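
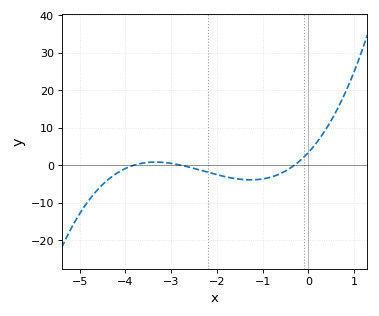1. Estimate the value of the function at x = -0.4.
-0.857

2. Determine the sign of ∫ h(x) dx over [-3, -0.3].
negative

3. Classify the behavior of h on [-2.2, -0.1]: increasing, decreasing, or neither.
neither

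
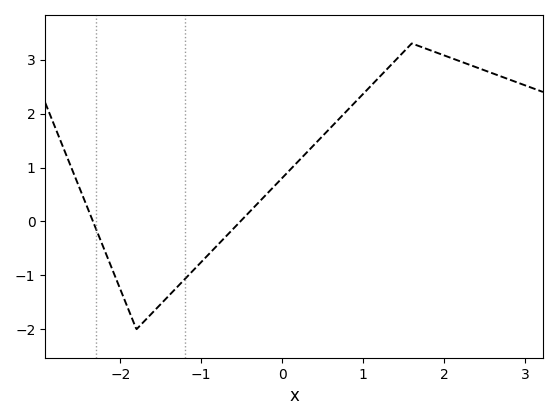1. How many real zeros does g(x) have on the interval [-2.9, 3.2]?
2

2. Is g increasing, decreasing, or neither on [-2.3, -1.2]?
neither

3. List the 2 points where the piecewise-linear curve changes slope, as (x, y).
(-1.8, -2); (1.6, 3.3)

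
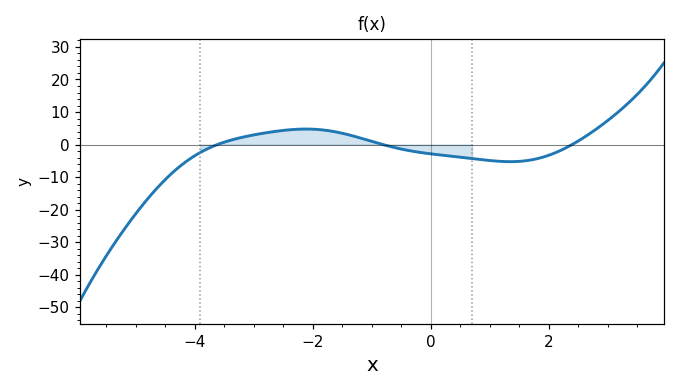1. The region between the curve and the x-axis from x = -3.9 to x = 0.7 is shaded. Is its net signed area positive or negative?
positive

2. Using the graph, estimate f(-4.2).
-6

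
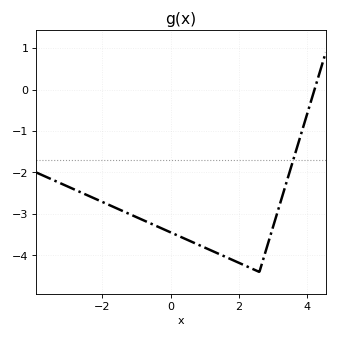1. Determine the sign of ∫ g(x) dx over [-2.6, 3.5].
negative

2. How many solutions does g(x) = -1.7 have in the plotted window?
1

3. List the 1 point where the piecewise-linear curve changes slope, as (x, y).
(2.6, -4.4)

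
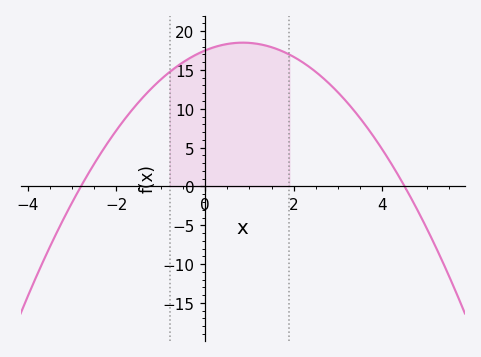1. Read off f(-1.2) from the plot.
12.7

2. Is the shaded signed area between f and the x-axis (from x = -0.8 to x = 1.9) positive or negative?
positive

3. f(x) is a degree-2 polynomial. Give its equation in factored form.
y = -1.39(x + 2.8)(x - 4.5)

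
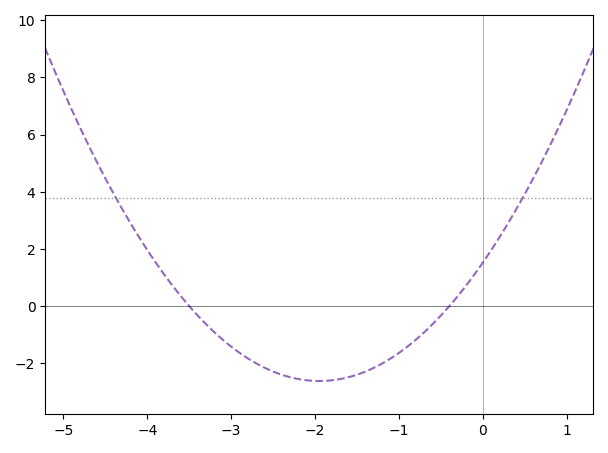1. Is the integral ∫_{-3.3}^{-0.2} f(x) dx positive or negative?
negative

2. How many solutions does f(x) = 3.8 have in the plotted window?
2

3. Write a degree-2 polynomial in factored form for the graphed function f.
y = 1.09(x + 3.5)(x + 0.4)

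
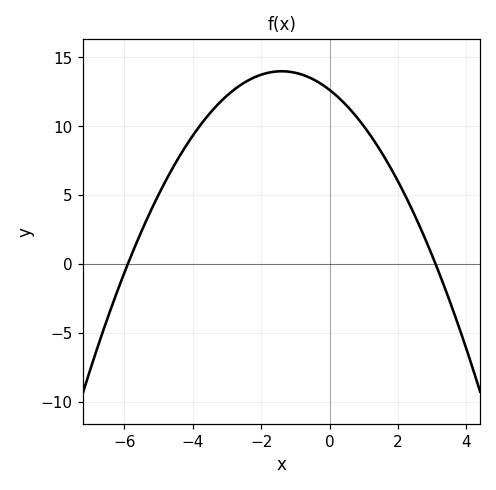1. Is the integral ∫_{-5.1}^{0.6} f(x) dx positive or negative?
positive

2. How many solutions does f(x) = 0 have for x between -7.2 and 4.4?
2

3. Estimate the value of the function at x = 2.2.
5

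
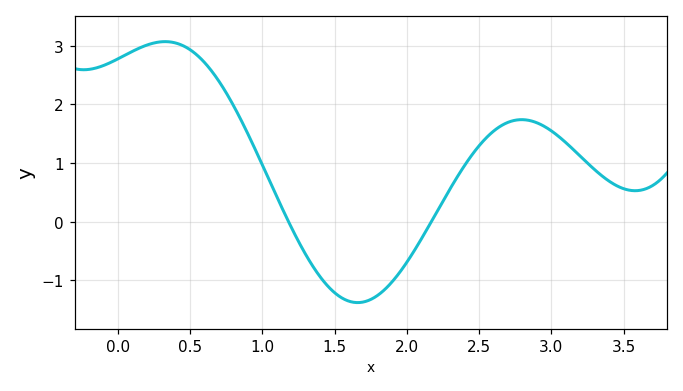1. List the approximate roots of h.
1.2, 2.2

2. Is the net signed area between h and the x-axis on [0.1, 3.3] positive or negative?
positive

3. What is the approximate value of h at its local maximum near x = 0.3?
3.1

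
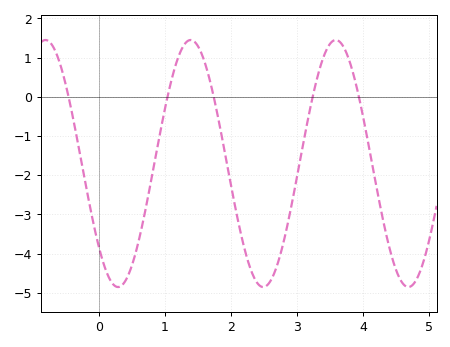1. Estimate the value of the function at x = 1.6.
0.91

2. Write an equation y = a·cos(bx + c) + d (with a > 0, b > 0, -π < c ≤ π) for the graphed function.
y = 3.15cos(2.86x + 2.3) - 1.7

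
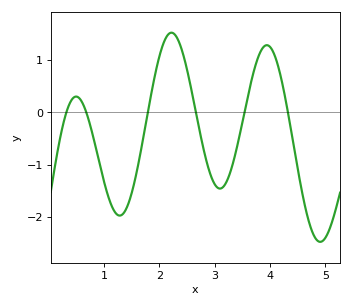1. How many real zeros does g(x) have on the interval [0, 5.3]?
6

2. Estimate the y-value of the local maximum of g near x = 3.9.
1.3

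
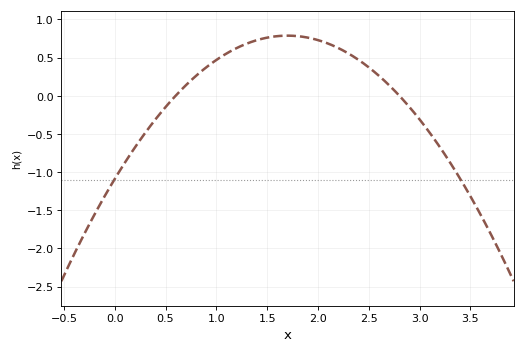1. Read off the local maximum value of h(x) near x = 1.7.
0.786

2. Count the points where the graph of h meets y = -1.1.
2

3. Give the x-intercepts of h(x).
0.6, 2.8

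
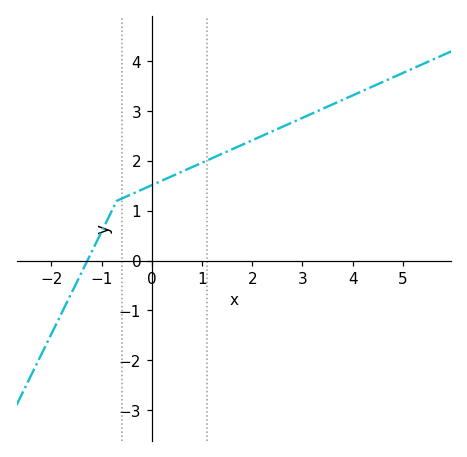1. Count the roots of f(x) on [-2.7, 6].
1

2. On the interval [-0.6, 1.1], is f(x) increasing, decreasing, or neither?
increasing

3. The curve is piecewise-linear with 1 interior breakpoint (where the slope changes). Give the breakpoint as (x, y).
(-0.7, 1.2)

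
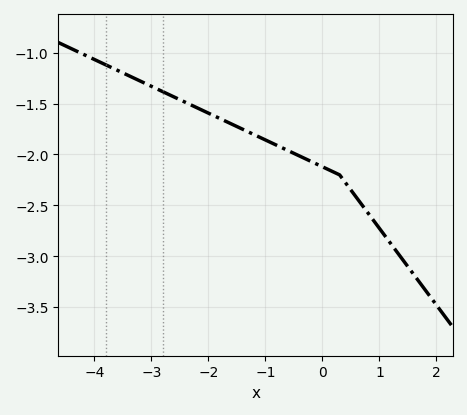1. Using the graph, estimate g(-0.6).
-1.95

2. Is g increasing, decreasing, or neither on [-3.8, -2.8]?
decreasing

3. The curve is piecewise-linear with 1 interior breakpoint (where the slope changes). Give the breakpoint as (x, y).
(0.3, -2.2)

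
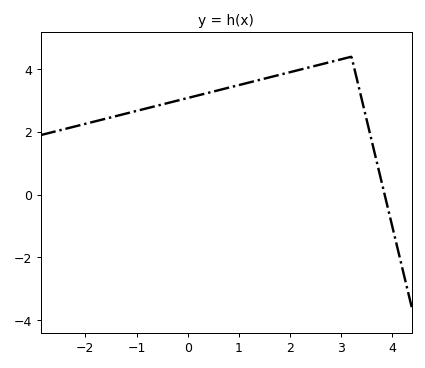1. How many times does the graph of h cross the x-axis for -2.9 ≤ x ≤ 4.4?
1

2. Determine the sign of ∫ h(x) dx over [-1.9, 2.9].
positive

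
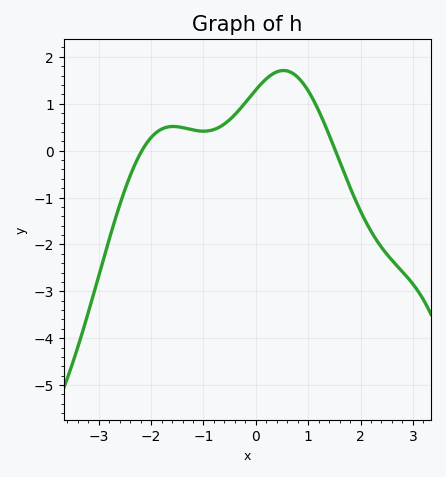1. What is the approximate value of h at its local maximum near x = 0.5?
1.7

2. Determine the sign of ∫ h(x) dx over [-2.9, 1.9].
positive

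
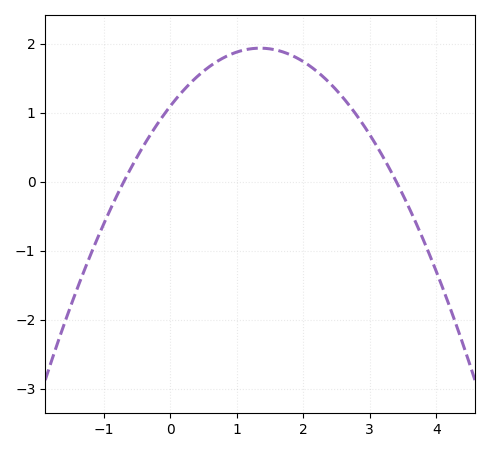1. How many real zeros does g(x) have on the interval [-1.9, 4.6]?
2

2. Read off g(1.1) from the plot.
1.9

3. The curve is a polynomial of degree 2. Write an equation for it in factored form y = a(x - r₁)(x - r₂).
y = -0.46(x + 0.7)(x - 3.4)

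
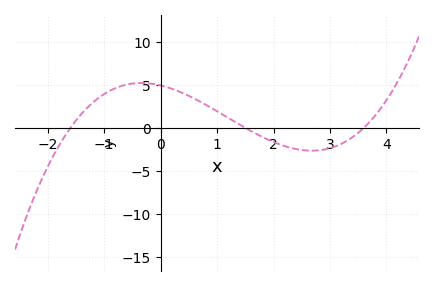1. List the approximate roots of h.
-1.6, 1.5, 3.6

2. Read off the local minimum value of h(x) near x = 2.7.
-2.65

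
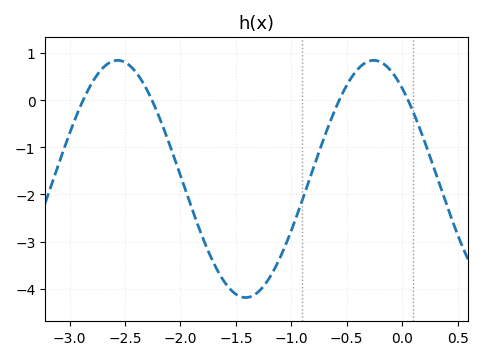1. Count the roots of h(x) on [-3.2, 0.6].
4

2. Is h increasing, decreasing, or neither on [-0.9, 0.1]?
neither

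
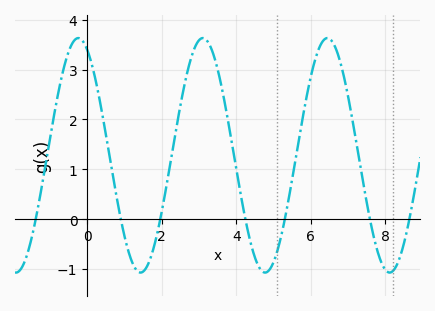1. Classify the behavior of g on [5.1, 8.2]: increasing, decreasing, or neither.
neither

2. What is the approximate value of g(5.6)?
1.24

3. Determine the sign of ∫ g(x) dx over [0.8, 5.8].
positive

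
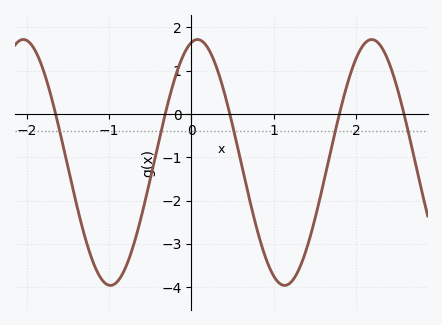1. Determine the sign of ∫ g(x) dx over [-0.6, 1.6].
negative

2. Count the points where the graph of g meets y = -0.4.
5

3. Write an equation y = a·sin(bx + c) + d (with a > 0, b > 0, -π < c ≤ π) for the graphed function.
y = 2.84sin(2.97x + 1.35) - 1.12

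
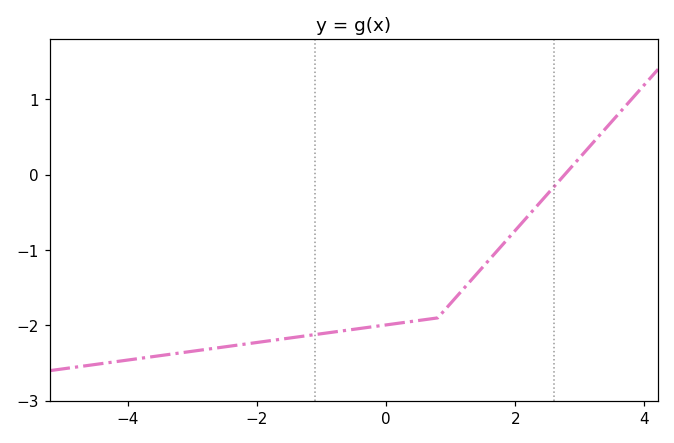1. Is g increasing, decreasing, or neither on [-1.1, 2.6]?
increasing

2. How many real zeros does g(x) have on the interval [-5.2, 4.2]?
1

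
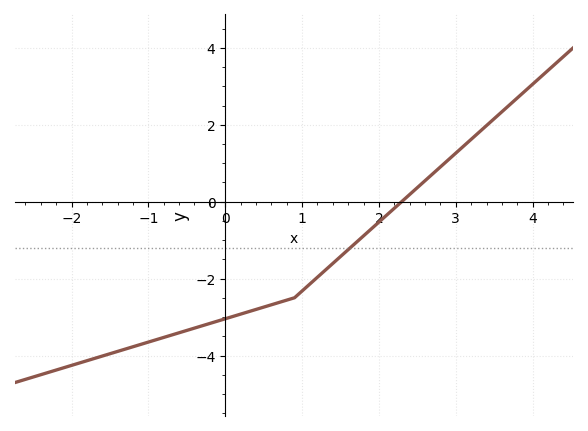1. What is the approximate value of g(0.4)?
-2.8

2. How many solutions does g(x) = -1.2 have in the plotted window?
1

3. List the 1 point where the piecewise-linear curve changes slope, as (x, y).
(0.9, -2.5)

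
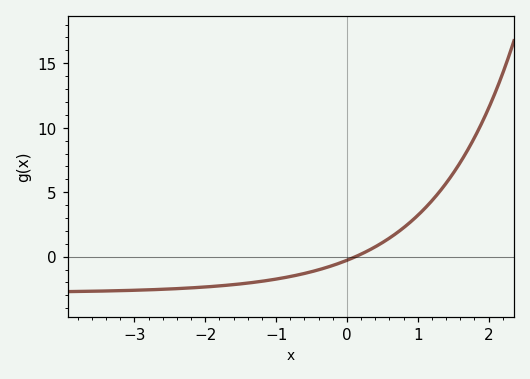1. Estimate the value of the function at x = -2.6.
-2.5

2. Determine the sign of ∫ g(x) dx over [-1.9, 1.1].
negative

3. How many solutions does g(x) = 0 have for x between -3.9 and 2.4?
1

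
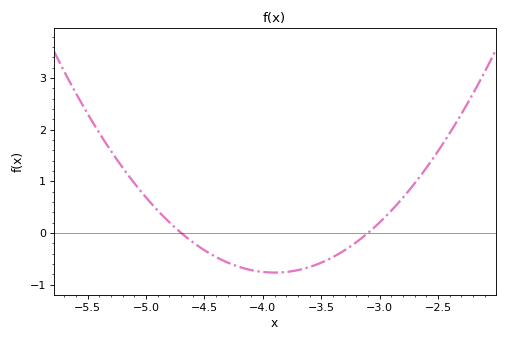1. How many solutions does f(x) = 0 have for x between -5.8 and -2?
2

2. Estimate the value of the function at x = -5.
0.7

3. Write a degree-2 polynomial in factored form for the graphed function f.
y = 1.2(x + 4.7)(x + 3.1)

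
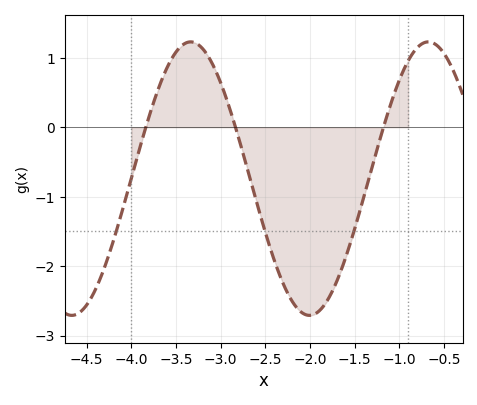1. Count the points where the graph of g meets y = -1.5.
3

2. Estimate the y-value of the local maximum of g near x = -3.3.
1.23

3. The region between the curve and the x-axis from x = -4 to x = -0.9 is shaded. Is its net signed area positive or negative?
negative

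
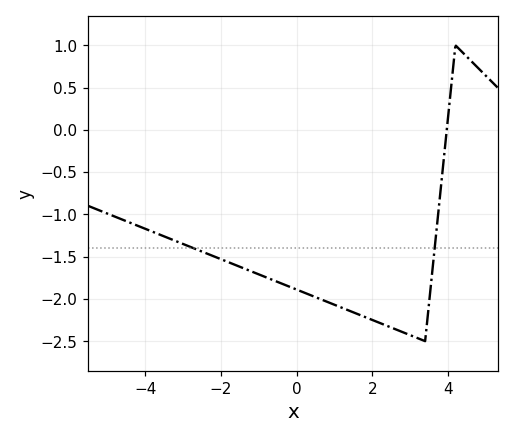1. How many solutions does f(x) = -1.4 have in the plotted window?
2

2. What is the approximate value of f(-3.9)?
-1.2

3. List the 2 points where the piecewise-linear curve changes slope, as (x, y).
(3.4, -2.5); (4.2, 1)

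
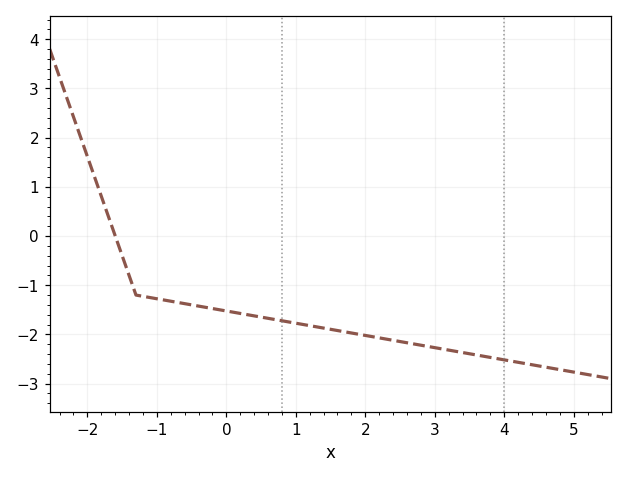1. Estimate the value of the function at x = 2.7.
-2.2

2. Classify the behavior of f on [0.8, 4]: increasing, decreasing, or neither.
decreasing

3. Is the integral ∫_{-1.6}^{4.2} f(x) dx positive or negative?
negative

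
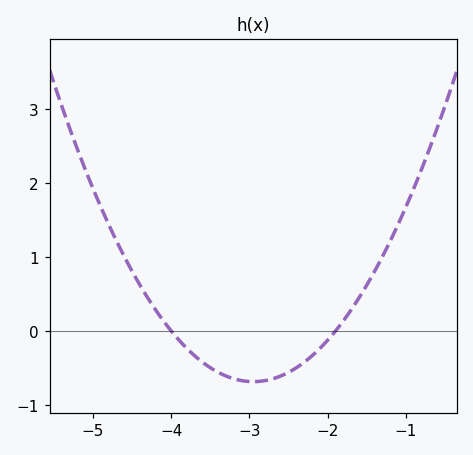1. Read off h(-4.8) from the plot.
1.44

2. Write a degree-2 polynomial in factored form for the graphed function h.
y = 0.62(x + 4)(x + 1.9)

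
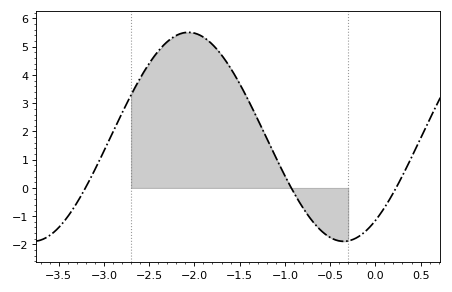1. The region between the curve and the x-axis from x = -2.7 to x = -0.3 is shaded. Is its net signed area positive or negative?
positive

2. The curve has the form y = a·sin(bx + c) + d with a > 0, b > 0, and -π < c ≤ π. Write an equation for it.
y = 3.7sin(1.8x - 0.93) + 1.81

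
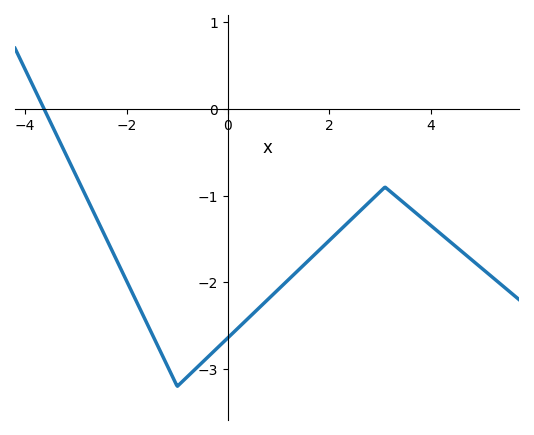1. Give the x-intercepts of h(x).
-3.63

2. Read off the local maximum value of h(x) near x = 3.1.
-0.901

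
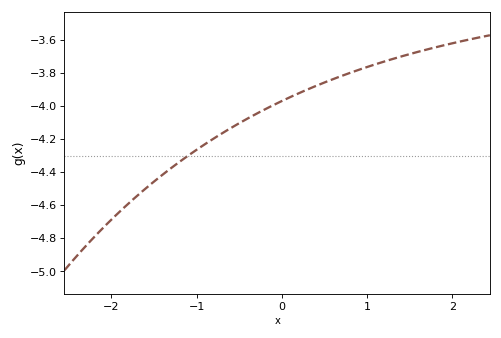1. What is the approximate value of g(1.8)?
-3.65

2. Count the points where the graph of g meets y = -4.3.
1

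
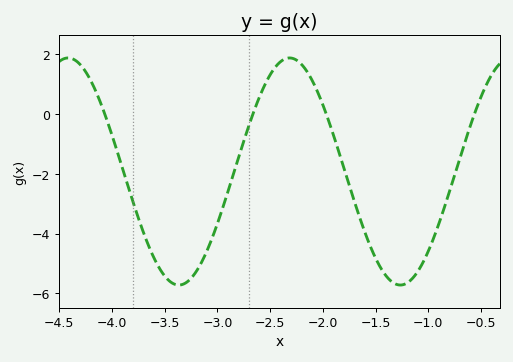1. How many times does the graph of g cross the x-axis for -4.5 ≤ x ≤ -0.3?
4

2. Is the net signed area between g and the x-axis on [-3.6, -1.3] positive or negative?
negative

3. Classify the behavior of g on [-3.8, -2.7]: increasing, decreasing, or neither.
neither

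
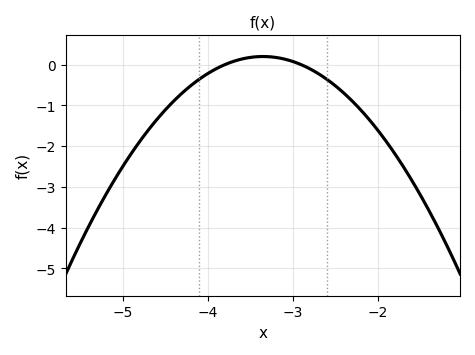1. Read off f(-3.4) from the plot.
0.198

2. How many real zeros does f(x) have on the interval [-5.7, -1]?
2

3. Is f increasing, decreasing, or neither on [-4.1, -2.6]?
neither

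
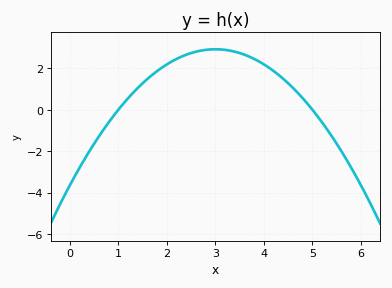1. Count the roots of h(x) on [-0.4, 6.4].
2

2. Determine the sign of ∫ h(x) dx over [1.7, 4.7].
positive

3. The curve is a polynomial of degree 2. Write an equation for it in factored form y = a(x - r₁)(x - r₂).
y = -0.73(x - 1)(x - 5)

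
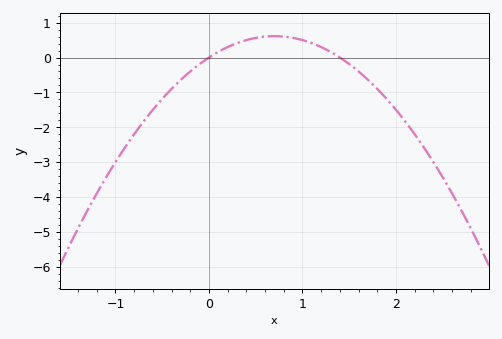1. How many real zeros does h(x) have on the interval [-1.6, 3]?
2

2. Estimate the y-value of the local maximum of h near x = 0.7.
0.6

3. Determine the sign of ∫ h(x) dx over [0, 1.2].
positive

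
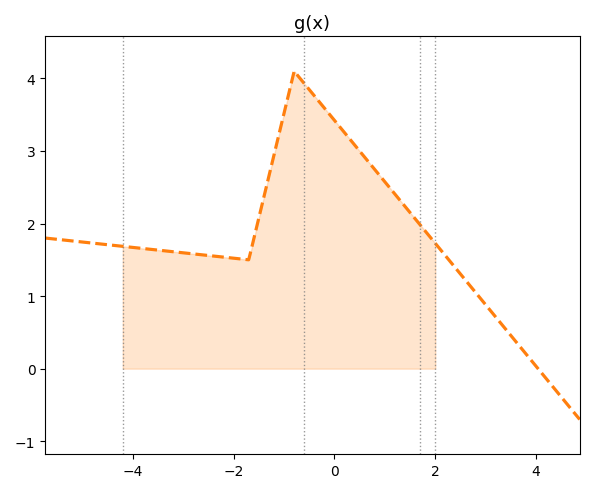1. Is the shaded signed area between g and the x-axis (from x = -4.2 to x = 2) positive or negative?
positive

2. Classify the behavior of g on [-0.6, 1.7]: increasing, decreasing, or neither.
decreasing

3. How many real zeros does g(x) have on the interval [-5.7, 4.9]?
1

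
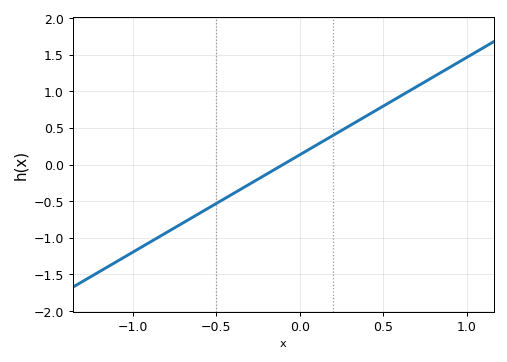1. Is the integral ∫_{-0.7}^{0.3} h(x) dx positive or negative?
negative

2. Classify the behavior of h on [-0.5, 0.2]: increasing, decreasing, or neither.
increasing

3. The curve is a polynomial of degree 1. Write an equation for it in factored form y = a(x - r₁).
y = 1.33(x + 0.1)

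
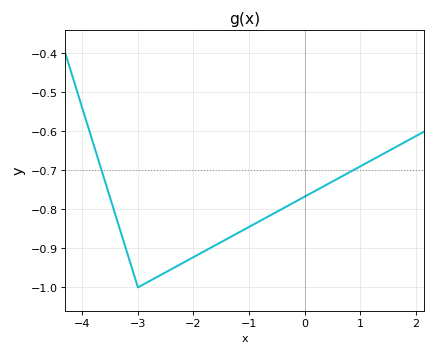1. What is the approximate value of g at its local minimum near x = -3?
-1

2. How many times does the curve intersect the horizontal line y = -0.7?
2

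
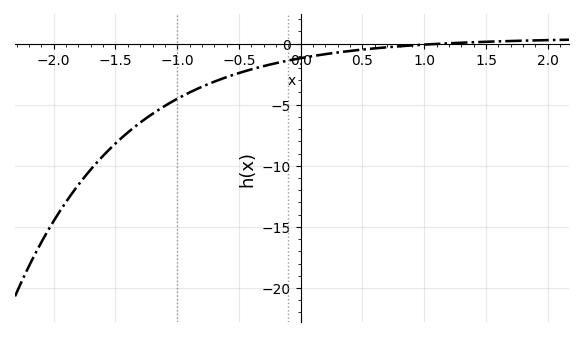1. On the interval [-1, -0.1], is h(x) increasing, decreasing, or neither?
increasing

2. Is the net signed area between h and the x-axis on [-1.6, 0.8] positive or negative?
negative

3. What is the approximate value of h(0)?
-1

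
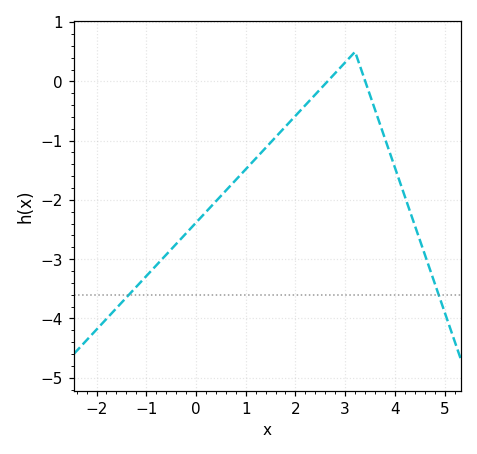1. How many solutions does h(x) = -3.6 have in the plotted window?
2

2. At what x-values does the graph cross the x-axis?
2.6, 3.4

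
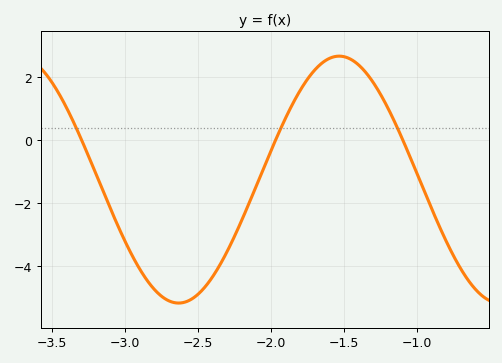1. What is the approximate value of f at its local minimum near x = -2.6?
-5.2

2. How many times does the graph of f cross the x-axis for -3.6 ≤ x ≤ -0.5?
3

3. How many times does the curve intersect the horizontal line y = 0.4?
3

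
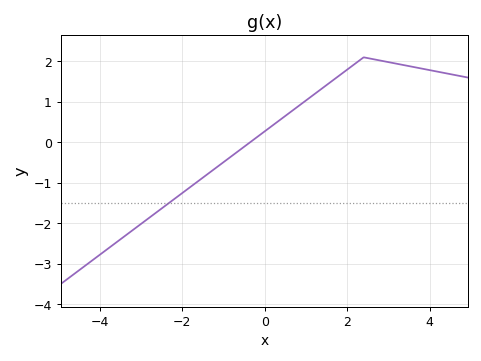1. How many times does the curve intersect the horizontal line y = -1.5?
1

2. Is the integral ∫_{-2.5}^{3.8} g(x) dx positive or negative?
positive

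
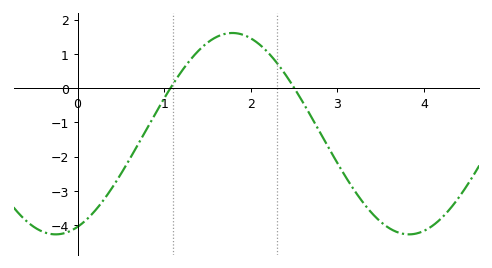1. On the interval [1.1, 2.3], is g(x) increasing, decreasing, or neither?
neither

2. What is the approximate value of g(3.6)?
-4.1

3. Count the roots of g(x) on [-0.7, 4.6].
2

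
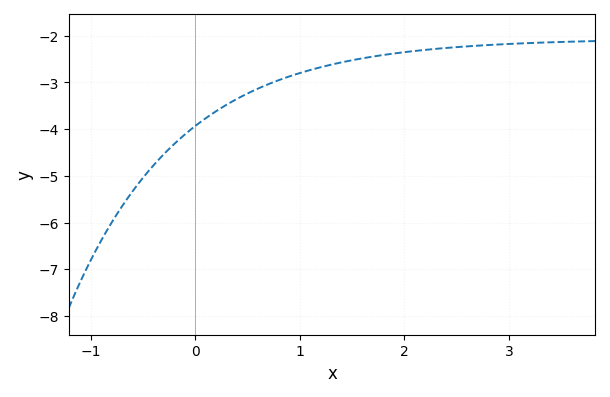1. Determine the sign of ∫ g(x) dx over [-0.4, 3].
negative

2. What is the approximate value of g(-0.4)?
-4.8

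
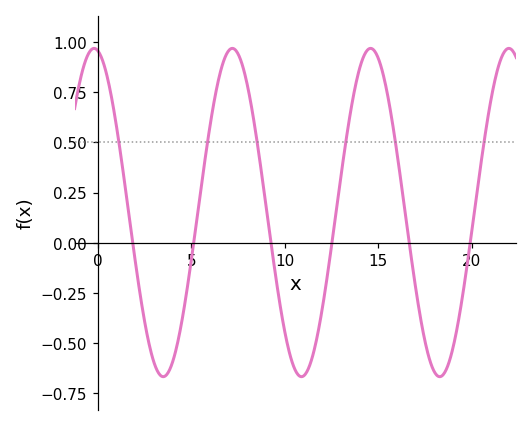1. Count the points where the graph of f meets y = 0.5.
6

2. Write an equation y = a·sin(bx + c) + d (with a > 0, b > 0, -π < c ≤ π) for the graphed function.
y = 0.82sin(0.85x + 1.7) + 0.15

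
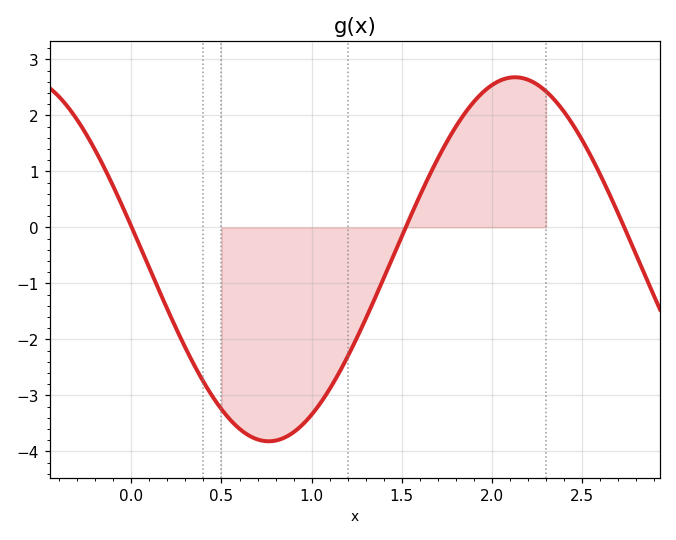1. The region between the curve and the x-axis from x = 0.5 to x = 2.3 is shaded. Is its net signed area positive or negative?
negative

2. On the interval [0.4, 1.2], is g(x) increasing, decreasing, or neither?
neither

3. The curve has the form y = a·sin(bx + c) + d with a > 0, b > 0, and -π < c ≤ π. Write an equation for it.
y = 3.25sin(2.3x + 3) - 0.57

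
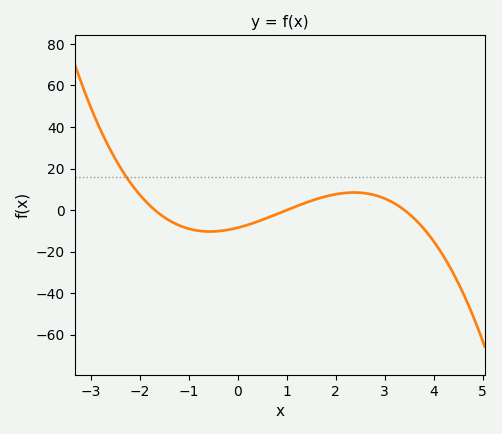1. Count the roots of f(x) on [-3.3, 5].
3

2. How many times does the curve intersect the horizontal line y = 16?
1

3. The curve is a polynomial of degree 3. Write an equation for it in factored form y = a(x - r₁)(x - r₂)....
y = -1.47(x + 1.7)(x - 1)(x - 3.4)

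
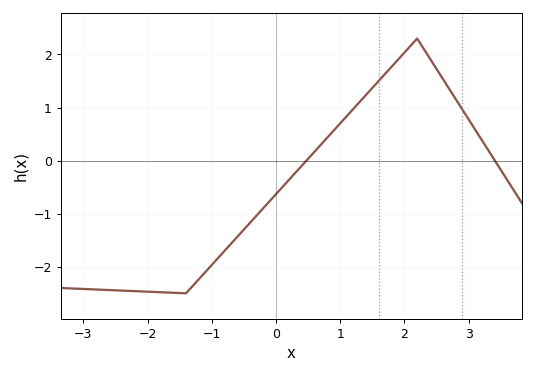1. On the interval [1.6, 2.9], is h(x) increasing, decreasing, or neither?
neither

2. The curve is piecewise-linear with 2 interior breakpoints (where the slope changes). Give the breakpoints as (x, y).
(-1.4, -2.5); (2.2, 2.3)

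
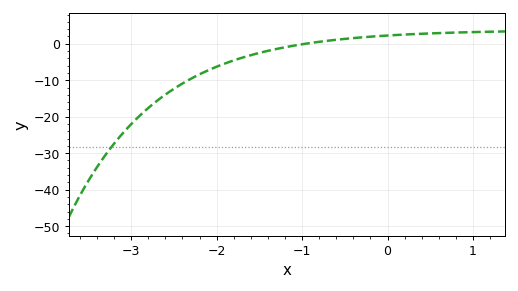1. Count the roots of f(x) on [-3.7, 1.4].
1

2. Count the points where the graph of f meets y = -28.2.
1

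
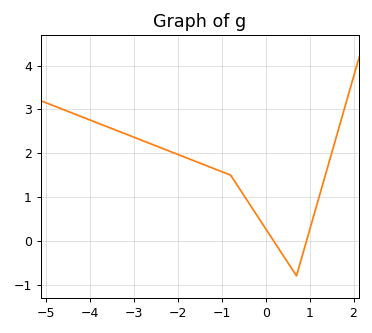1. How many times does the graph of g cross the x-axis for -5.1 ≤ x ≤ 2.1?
2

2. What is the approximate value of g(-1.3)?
1.7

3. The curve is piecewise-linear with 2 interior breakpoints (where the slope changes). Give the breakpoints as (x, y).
(-0.8, 1.5); (0.7, -0.8)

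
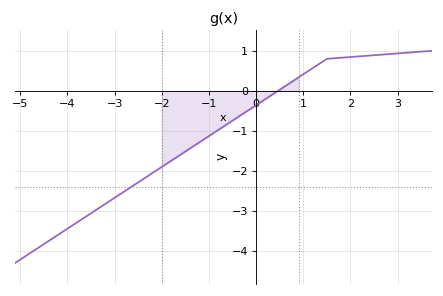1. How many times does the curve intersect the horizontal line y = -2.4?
1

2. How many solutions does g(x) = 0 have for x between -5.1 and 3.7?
1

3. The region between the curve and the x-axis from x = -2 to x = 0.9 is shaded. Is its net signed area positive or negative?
negative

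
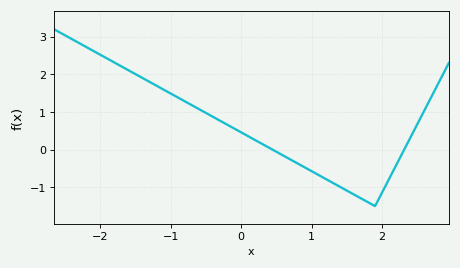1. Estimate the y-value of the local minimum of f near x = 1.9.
-1.5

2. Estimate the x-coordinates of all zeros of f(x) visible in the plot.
0.445, 2.31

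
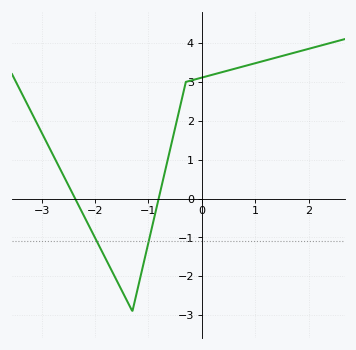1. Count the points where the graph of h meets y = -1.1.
2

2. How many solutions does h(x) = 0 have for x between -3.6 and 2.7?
2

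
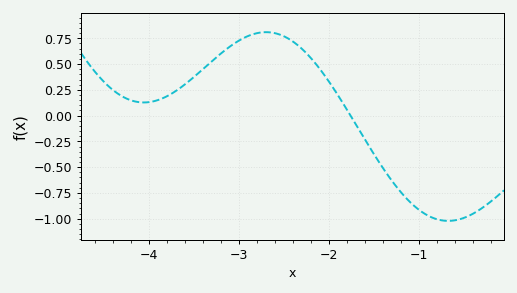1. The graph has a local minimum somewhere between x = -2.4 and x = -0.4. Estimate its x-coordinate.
-0.7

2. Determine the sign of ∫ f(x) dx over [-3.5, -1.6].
positive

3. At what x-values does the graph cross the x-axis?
-1.8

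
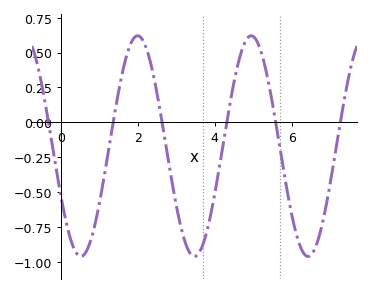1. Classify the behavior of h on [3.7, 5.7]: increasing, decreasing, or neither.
neither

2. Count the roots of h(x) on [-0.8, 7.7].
6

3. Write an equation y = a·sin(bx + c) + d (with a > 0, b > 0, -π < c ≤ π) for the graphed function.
y = 0.79sin(2.13x - 2.68) - 0.17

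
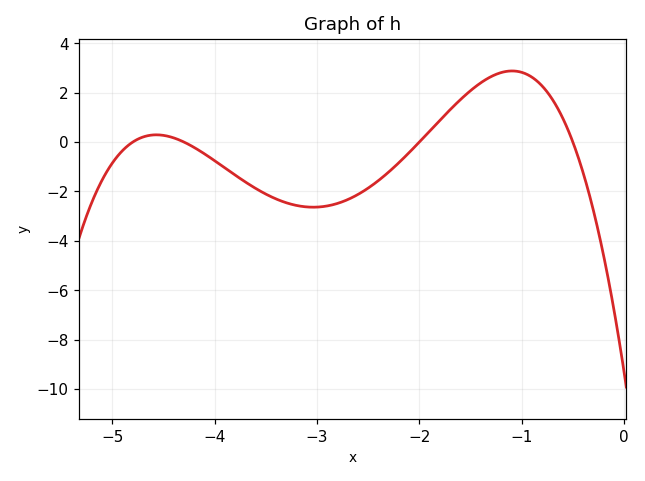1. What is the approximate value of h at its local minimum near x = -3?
-2.64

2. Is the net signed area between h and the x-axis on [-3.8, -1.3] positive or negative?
negative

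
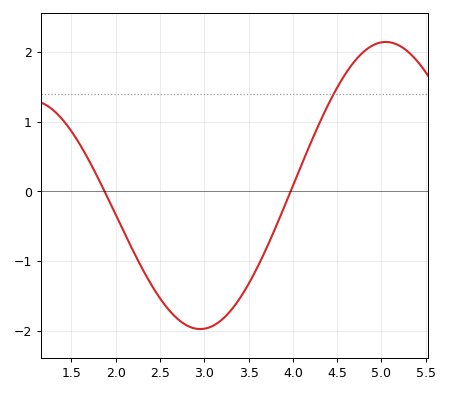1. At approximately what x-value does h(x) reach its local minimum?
3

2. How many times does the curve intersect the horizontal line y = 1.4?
1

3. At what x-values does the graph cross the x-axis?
1.9, 4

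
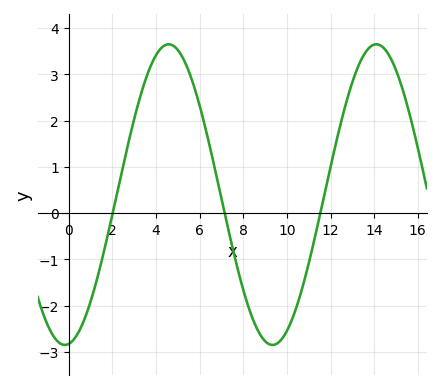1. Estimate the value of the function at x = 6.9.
0.527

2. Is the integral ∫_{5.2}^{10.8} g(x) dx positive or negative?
negative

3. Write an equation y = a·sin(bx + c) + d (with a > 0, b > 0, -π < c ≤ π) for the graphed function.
y = 3.25sin(0.66x - 1.45) + 0.4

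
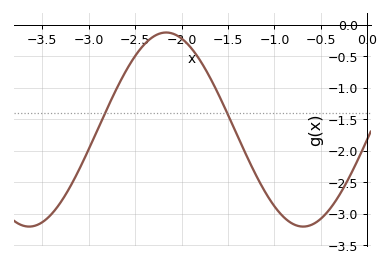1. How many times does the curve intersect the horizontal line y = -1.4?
2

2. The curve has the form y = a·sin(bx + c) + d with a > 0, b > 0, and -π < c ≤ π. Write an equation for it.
y = 1.54sin(2.1x - 0.1) - 1.66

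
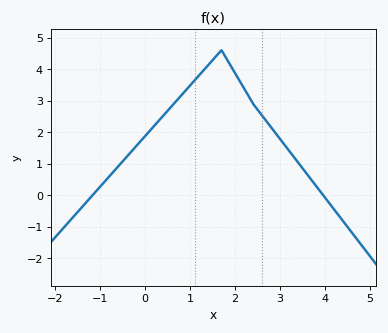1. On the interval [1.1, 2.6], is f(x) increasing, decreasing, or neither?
neither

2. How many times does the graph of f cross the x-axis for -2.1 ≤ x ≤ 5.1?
2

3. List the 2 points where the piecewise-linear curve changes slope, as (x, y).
(1.7, 4.6); (2.4, 2.9)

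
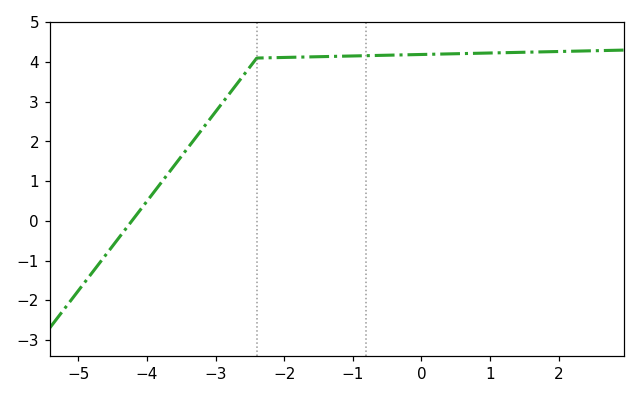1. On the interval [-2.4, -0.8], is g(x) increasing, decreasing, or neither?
increasing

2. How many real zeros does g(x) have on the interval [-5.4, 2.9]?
1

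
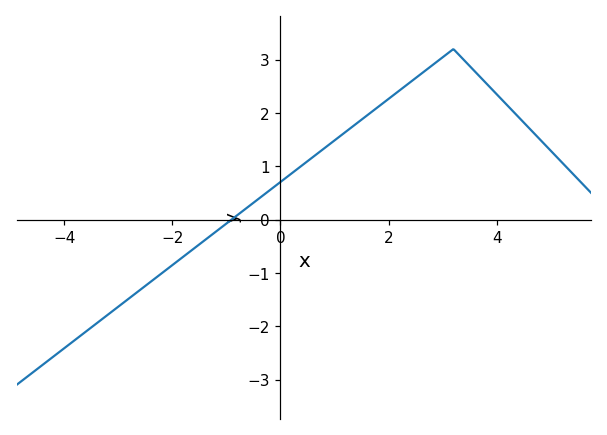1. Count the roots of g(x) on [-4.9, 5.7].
1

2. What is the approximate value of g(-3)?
-1.6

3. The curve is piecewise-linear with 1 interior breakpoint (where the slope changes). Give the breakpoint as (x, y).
(3.2, 3.2)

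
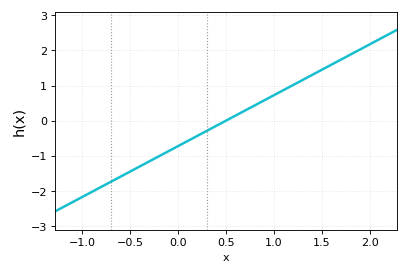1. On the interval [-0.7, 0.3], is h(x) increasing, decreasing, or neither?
increasing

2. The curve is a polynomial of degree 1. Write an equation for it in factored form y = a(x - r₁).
y = 1.45(x - 0.5)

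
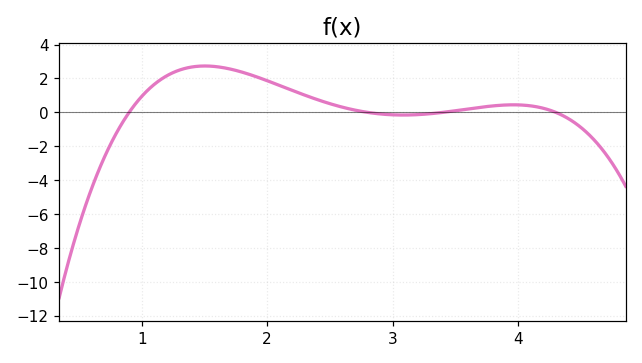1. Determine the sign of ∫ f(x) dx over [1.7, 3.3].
positive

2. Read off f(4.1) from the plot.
0.4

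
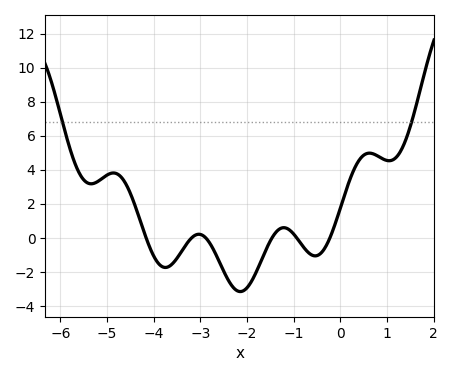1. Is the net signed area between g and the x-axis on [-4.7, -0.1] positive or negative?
negative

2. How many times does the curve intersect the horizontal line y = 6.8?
2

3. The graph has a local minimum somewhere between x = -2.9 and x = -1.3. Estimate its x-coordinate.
-2.14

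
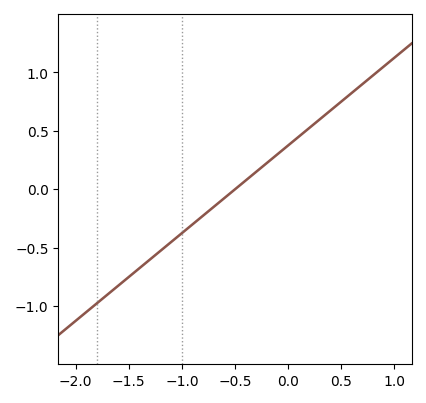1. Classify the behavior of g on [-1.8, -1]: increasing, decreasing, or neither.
increasing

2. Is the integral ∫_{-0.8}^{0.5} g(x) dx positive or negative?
positive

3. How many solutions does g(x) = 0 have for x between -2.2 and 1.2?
1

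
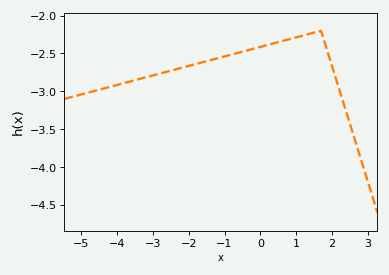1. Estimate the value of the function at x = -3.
-2.79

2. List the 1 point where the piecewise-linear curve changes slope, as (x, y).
(1.7, -2.2)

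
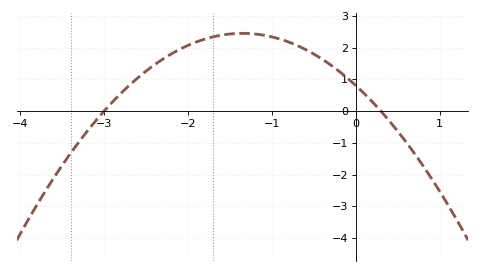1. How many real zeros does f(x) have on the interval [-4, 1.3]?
2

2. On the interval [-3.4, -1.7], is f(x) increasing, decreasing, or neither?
increasing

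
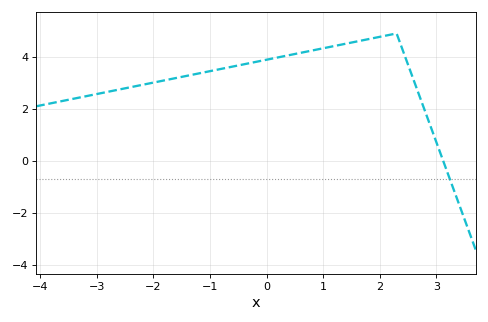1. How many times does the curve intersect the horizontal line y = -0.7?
1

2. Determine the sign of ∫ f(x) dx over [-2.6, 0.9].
positive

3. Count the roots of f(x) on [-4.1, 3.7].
1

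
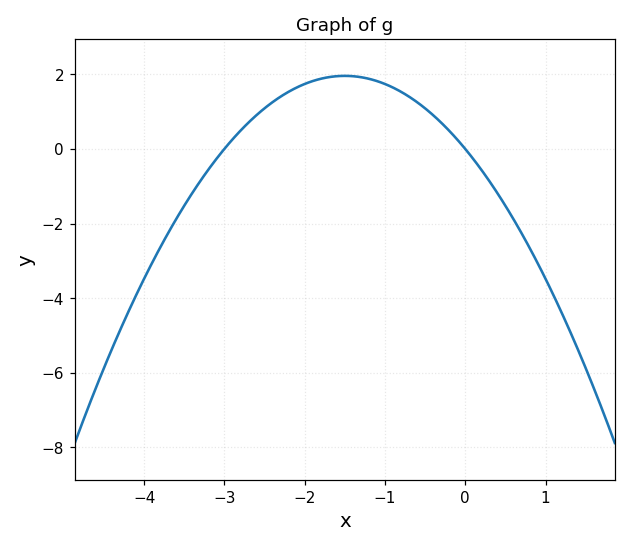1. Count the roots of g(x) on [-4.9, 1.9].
2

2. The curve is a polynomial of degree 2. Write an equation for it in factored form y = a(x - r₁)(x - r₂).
y = -0.87(x + 3)(x - 0)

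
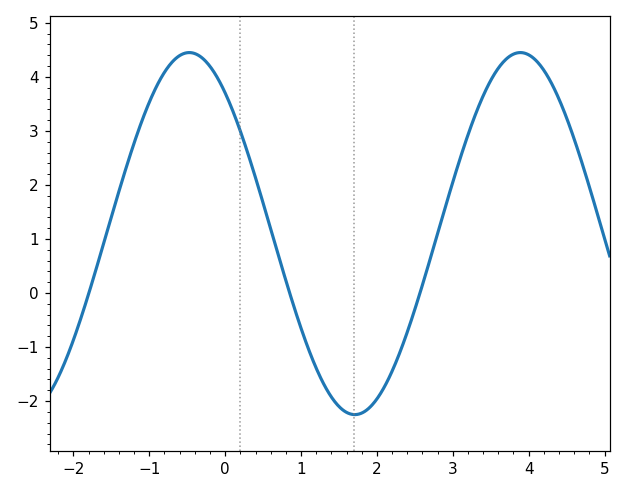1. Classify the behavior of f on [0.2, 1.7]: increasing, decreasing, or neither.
decreasing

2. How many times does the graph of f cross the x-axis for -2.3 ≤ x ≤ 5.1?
3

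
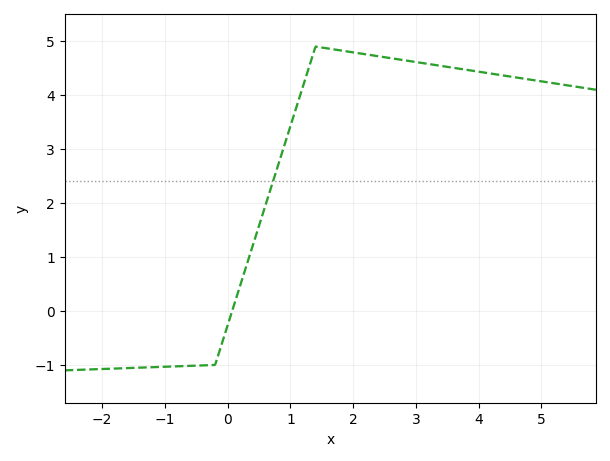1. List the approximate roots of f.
0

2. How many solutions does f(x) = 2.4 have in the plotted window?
1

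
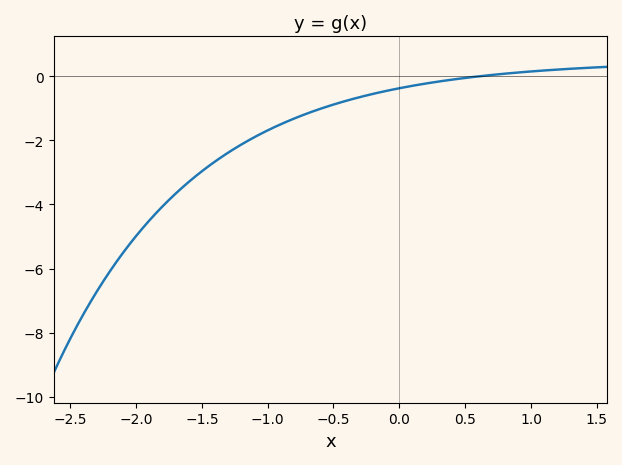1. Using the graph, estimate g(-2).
-5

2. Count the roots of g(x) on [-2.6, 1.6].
1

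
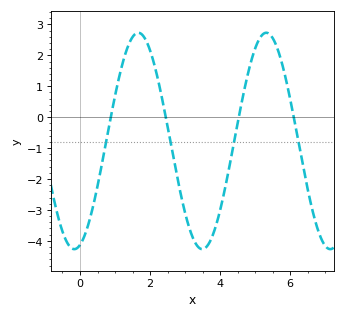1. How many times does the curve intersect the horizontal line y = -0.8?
4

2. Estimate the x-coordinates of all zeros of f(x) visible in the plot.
0.8, 2.4, 4.6, 6.2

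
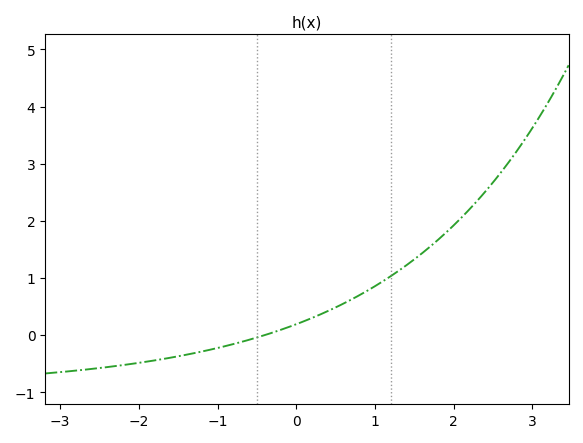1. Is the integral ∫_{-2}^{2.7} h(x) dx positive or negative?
positive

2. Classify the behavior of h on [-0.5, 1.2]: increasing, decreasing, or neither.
increasing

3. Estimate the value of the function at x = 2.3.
2.35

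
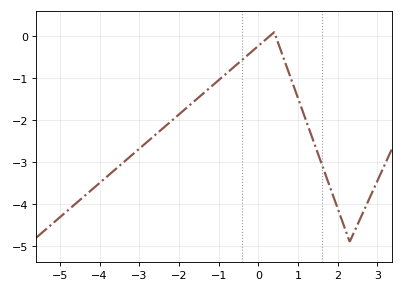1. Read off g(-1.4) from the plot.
-1.37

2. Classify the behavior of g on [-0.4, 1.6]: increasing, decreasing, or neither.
neither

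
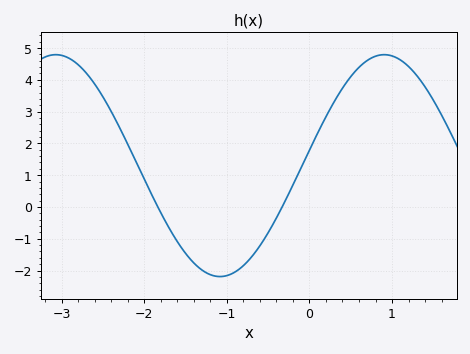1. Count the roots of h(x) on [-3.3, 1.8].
2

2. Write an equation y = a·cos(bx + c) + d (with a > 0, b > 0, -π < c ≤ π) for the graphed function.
y = 3.49cos(1.58x - 1.43) + 1.3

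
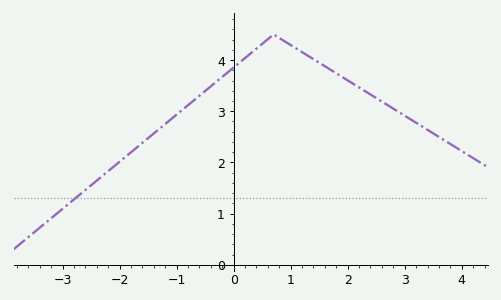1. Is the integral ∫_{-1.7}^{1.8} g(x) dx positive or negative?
positive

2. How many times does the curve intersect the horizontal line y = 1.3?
1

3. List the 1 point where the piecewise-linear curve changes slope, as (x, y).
(0.7, 4.5)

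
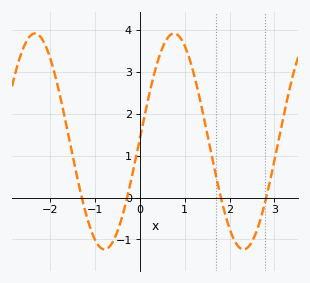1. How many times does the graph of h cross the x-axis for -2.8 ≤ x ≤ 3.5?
4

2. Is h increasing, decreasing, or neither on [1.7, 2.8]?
neither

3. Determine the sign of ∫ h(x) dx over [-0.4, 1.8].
positive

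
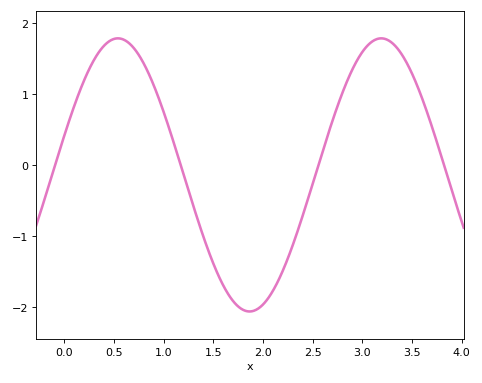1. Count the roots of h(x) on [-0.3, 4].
4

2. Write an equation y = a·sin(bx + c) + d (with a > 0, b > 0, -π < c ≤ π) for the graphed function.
y = 1.92sin(2.37x + 0.292) - 0.14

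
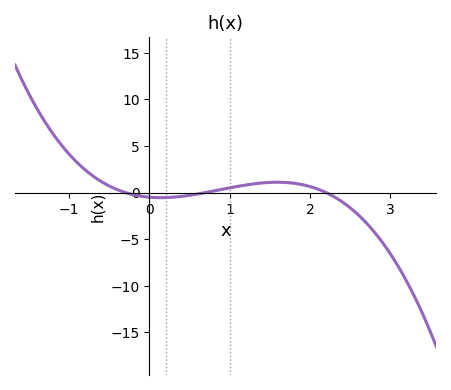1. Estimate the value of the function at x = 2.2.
0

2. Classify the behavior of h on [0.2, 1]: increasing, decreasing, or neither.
increasing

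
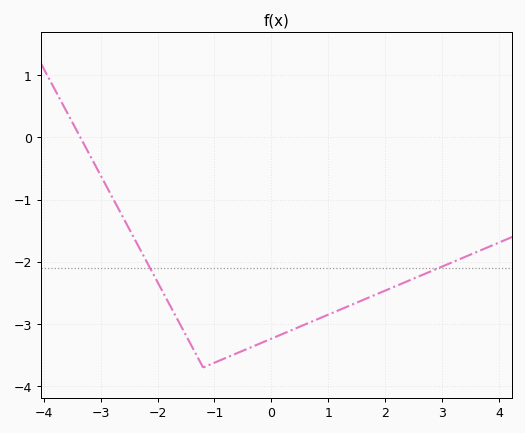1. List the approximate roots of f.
-3.4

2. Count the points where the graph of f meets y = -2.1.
2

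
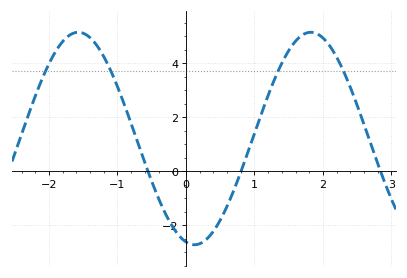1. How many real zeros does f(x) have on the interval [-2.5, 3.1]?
3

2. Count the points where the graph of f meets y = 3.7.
4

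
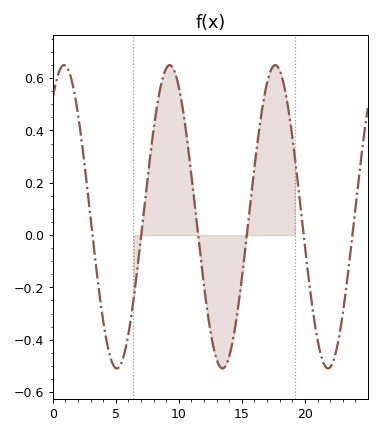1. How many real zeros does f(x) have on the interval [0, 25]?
6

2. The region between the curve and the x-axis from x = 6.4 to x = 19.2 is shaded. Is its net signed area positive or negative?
positive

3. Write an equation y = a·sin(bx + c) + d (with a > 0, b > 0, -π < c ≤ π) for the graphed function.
y = 0.58sin(0.75x + 0.9) + 0.07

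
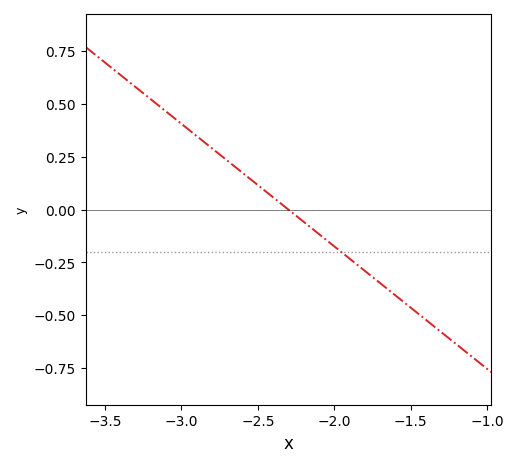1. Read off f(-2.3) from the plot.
0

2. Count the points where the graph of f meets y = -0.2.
1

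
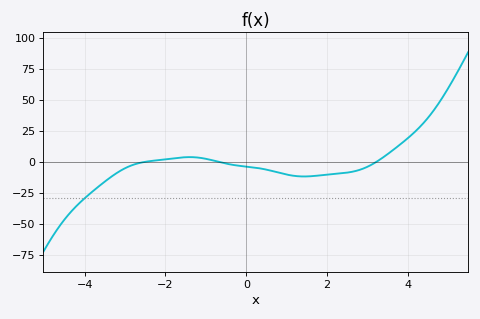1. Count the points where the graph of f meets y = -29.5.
1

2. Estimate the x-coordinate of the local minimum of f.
1.4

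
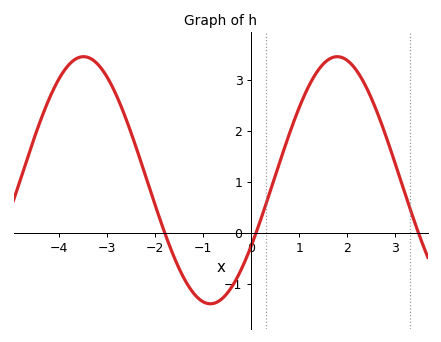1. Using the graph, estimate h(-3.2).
3.32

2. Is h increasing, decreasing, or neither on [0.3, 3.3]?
neither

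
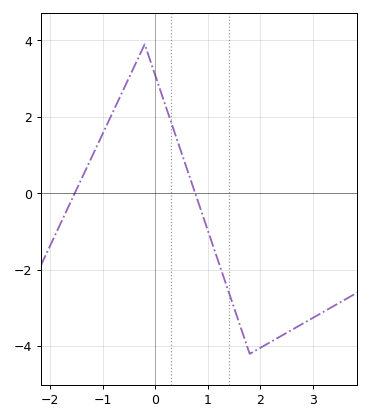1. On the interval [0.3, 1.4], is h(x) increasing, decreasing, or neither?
decreasing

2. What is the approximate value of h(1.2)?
-1.8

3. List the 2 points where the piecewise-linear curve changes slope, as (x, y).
(-0.2, 3.9); (1.8, -4.2)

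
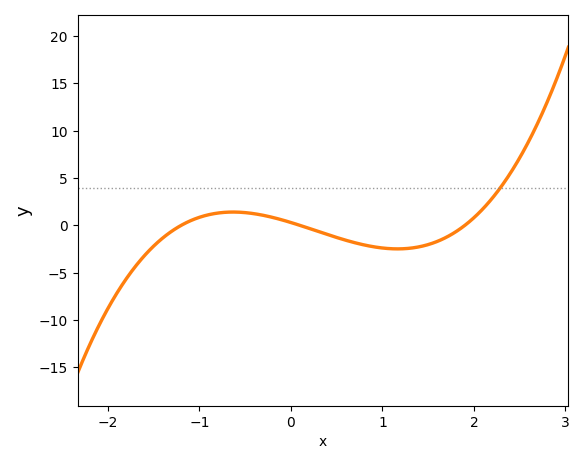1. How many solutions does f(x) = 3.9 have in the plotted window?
1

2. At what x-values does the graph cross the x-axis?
-1.2, 0.1, 1.9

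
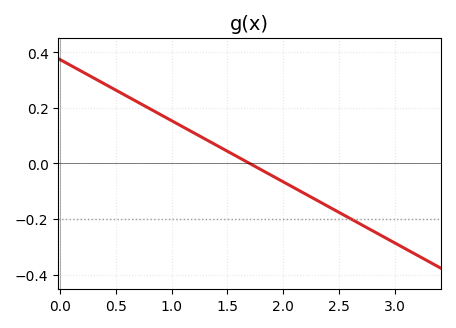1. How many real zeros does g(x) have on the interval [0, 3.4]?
1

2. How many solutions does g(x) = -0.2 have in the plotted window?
1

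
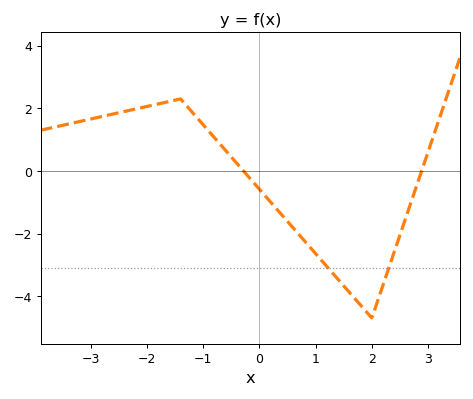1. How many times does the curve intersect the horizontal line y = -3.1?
2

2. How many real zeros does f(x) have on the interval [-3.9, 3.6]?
2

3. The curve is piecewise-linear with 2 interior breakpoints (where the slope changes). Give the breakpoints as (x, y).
(-1.4, 2.3); (2, -4.7)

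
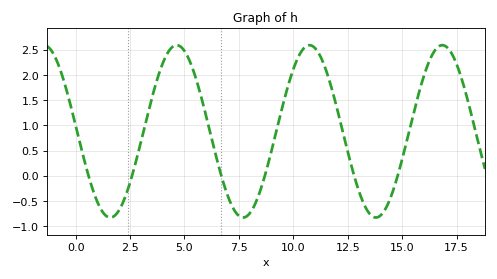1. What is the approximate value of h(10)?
2.1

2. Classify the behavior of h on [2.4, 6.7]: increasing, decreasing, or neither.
neither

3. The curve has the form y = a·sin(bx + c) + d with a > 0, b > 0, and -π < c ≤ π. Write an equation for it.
y = 1.71sin(1x + 3.1) + 0.88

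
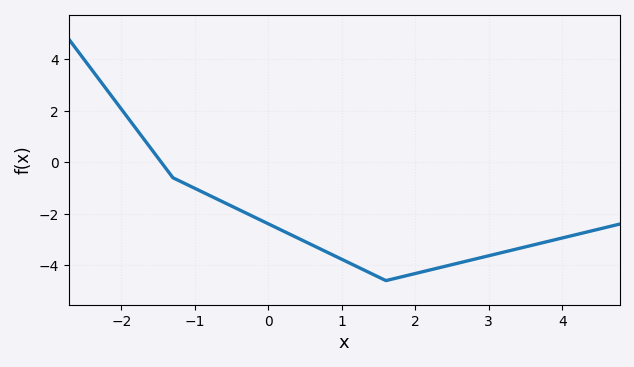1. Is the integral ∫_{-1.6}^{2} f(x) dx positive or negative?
negative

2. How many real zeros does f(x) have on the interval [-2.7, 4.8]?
1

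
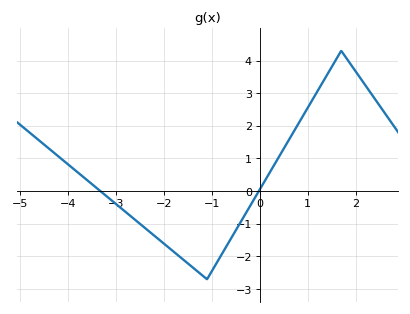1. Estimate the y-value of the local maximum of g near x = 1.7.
4.3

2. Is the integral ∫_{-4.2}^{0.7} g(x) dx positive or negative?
negative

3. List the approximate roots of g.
-3.4, 0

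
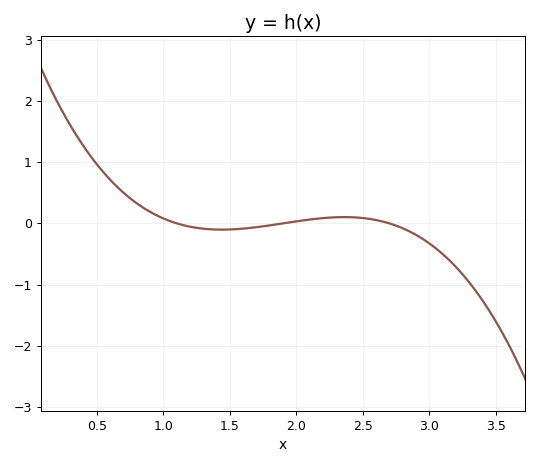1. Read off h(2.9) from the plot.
-0.187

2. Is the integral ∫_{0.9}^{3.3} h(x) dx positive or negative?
negative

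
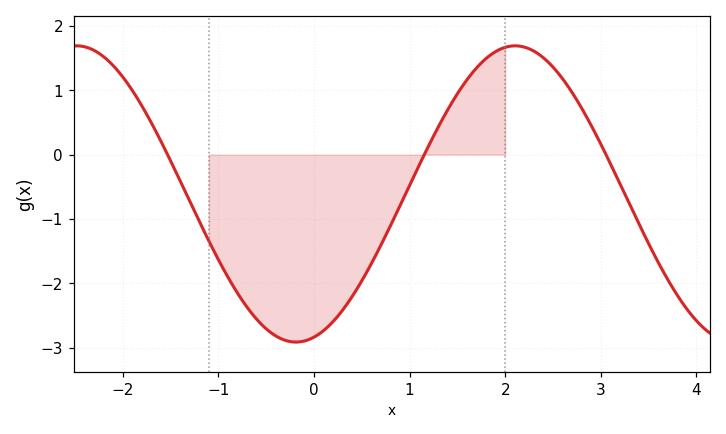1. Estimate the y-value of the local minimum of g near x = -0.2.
-2.9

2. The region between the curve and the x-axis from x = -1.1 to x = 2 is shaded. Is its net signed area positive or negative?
negative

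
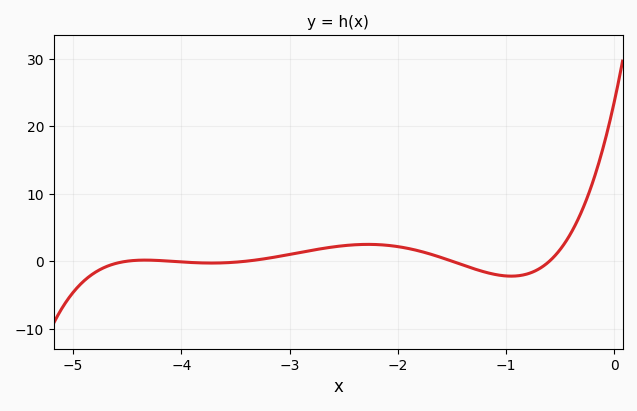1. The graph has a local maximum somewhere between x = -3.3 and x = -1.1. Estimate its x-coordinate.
-2.27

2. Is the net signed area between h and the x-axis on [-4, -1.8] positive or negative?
positive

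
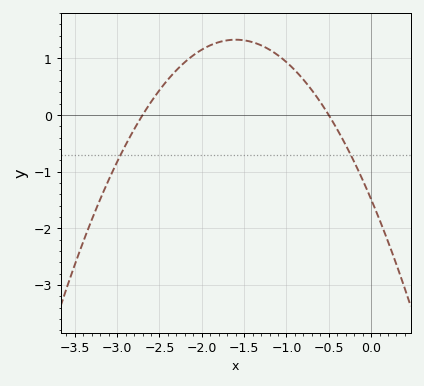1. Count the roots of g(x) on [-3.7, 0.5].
2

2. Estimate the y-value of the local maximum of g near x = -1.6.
1.33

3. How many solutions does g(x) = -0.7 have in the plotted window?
2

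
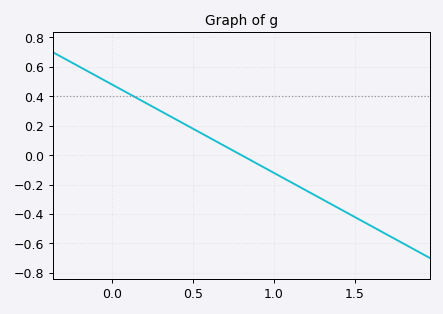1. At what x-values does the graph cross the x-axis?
0.8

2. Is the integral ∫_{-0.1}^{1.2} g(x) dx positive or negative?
positive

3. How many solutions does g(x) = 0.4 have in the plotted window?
1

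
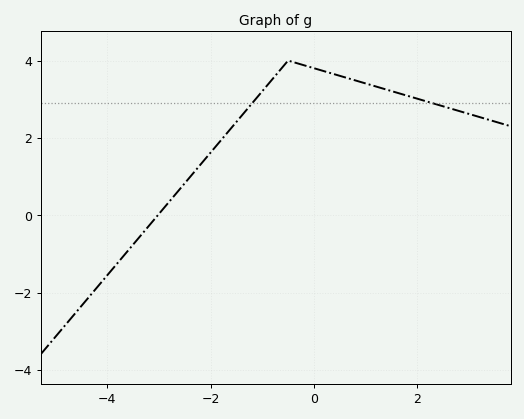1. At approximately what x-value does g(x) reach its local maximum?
-0.4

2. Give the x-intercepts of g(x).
-3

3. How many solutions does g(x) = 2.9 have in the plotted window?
2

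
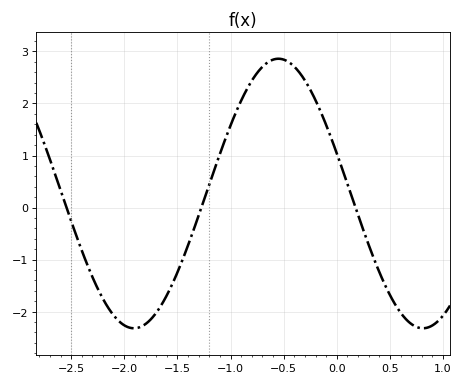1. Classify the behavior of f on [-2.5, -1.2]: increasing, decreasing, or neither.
neither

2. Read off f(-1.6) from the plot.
-1.7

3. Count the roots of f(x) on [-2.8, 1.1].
3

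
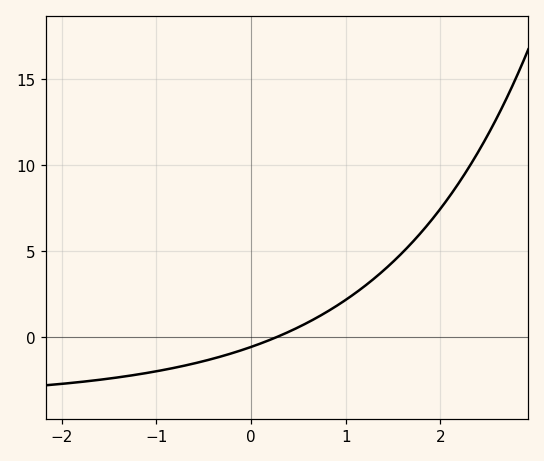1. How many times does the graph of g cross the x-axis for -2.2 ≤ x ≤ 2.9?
1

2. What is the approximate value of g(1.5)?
4.37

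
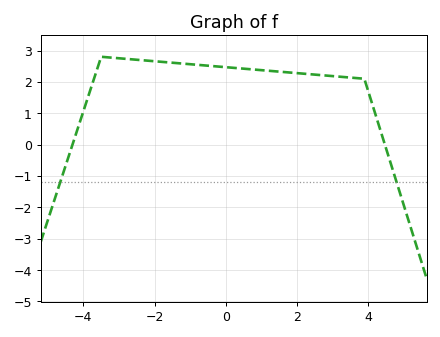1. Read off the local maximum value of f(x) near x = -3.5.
2.8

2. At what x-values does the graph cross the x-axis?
-4.4, 4.4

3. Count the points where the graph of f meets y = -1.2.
2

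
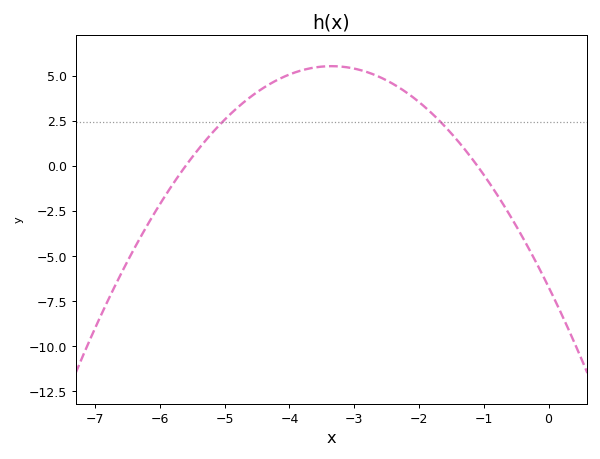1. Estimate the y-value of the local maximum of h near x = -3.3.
5.6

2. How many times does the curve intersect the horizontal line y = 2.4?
2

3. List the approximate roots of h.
-5.6, -1.2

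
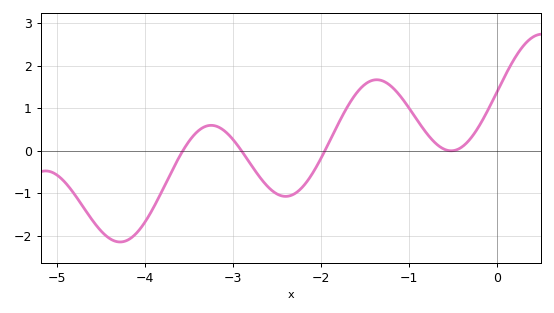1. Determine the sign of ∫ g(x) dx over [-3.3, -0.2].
positive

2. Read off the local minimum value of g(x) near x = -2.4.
-1.08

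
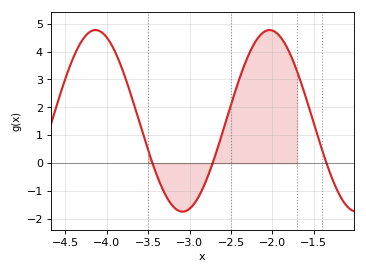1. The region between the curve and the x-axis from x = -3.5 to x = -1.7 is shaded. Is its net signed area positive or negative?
positive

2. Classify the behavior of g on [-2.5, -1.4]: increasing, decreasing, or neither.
neither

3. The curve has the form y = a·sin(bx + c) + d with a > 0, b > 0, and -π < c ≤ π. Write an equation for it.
y = 3.25sin(2.99x + 1.37) + 1.52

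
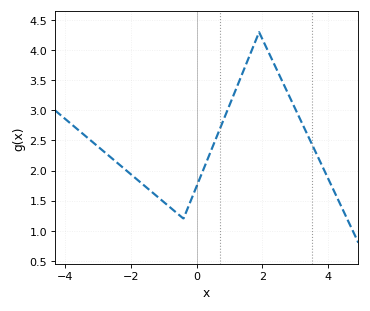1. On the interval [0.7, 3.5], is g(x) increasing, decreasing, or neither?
neither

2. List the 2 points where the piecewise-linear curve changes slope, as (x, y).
(-0.4, 1.2); (1.9, 4.3)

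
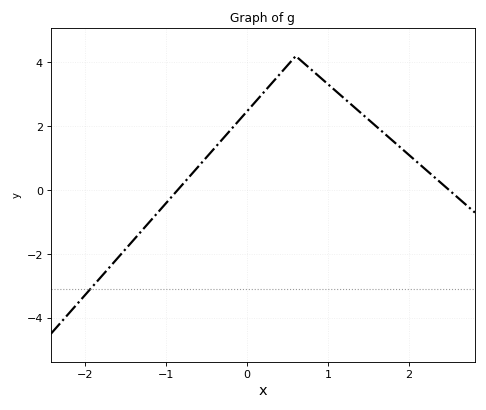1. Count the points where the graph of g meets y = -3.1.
1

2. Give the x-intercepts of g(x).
-0.86, 2.5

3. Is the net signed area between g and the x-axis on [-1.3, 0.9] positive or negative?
positive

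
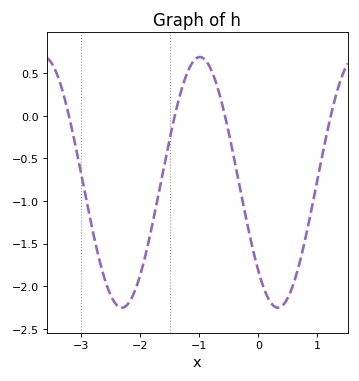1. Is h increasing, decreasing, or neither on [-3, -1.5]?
neither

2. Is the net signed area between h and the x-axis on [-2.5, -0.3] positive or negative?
negative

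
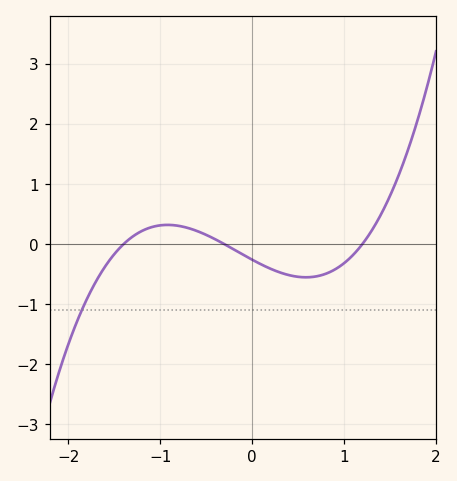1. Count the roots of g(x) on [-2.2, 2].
3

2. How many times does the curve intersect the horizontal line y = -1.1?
1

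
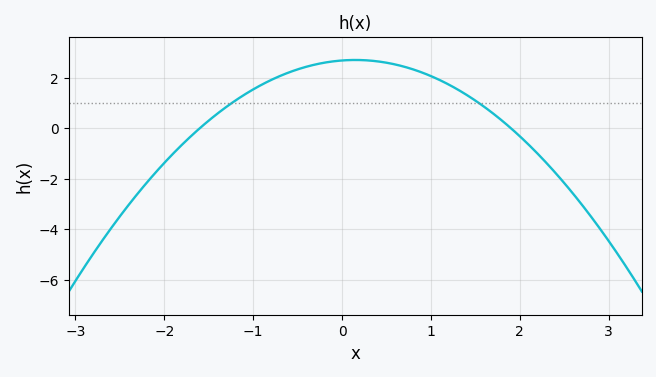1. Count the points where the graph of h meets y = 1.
2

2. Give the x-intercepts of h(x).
-1.6, 1.9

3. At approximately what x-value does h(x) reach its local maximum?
0.15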